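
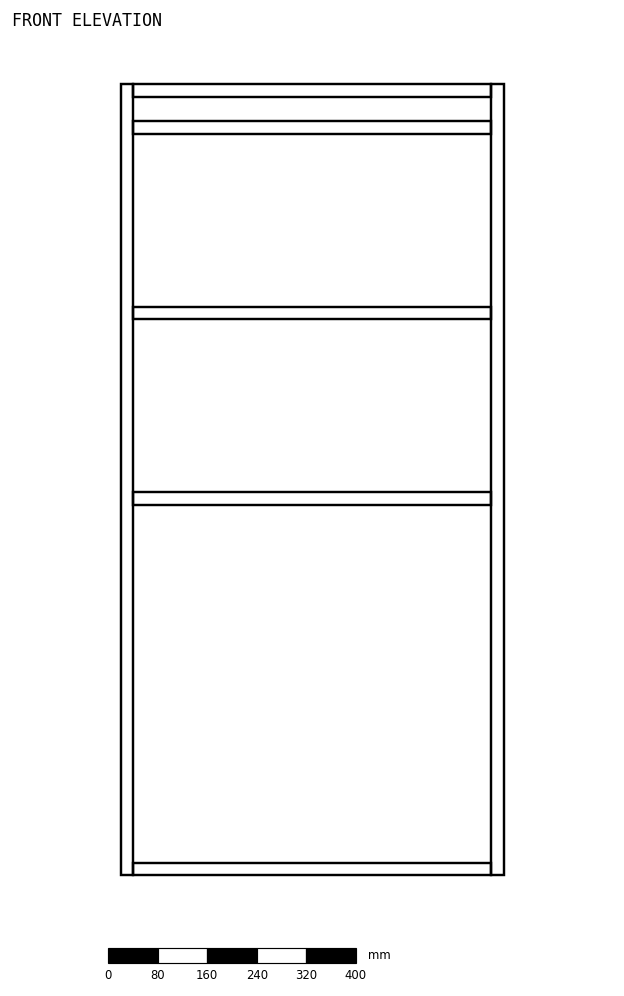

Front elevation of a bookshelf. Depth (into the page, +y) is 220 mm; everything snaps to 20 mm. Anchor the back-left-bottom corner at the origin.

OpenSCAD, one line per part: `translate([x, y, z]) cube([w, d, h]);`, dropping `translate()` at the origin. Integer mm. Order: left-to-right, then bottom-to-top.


cube([20, 220, 1280]);
translate([20, 0, 0]) cube([580, 220, 20]);
translate([20, 0, 600]) cube([580, 220, 20]);
translate([20, 0, 900]) cube([580, 220, 20]);
translate([20, 0, 1200]) cube([580, 220, 20]);
translate([20, 0, 1260]) cube([580, 220, 20]);
translate([600, 0, 0]) cube([20, 220, 1280]);


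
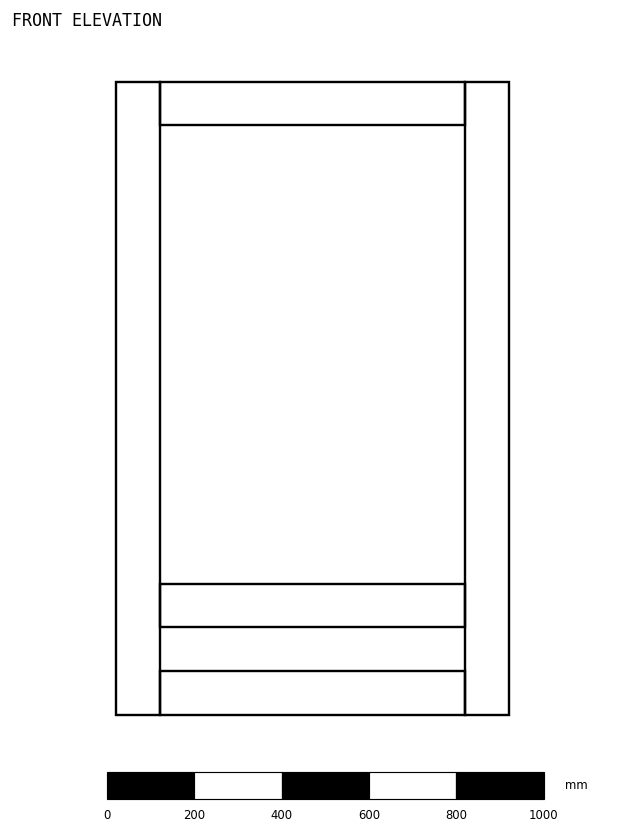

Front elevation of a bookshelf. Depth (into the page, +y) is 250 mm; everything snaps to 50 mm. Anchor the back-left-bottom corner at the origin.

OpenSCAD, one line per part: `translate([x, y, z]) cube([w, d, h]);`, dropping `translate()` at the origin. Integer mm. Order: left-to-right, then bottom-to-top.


cube([100, 250, 1450]);
translate([100, 0, 0]) cube([700, 250, 100]);
translate([100, 0, 200]) cube([700, 250, 100]);
translate([100, 0, 1350]) cube([700, 250, 100]);
translate([800, 0, 0]) cube([100, 250, 1450]);


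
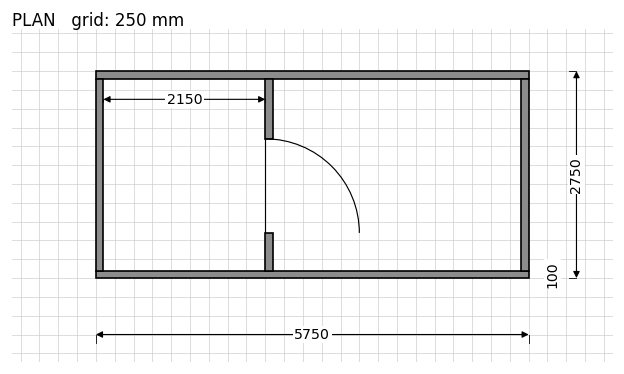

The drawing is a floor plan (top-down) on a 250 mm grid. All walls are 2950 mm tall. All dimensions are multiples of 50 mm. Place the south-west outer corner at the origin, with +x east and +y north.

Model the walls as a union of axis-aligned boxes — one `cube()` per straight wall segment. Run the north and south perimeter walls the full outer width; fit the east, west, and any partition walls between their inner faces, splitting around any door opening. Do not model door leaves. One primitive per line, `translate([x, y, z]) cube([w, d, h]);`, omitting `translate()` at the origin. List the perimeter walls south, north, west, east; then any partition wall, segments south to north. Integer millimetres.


cube([5750, 100, 2950]);
translate([0, 2650, 0]) cube([5750, 100, 2950]);
translate([0, 100, 0]) cube([100, 2550, 2950]);
translate([5650, 100, 0]) cube([100, 2550, 2950]);
translate([2250, 100, 0]) cube([100, 500, 2950]);
translate([2250, 1850, 0]) cube([100, 800, 2950]);


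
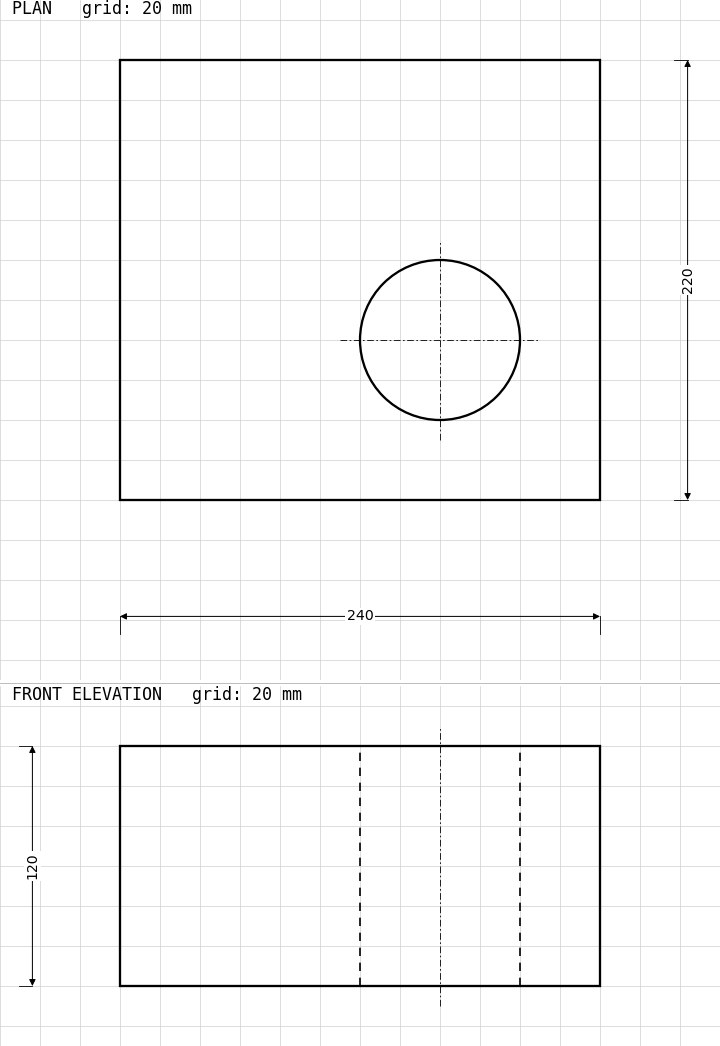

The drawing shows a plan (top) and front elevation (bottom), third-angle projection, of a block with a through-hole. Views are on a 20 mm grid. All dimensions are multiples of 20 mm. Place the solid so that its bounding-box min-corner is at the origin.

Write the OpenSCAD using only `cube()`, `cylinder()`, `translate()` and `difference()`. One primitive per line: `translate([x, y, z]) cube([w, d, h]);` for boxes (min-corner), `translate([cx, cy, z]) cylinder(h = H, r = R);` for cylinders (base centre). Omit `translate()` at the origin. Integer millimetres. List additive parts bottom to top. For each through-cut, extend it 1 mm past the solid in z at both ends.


difference() {
  cube([240, 220, 120]);
  translate([160, 80, -1]) cylinder(h = 122, r = 40);
}


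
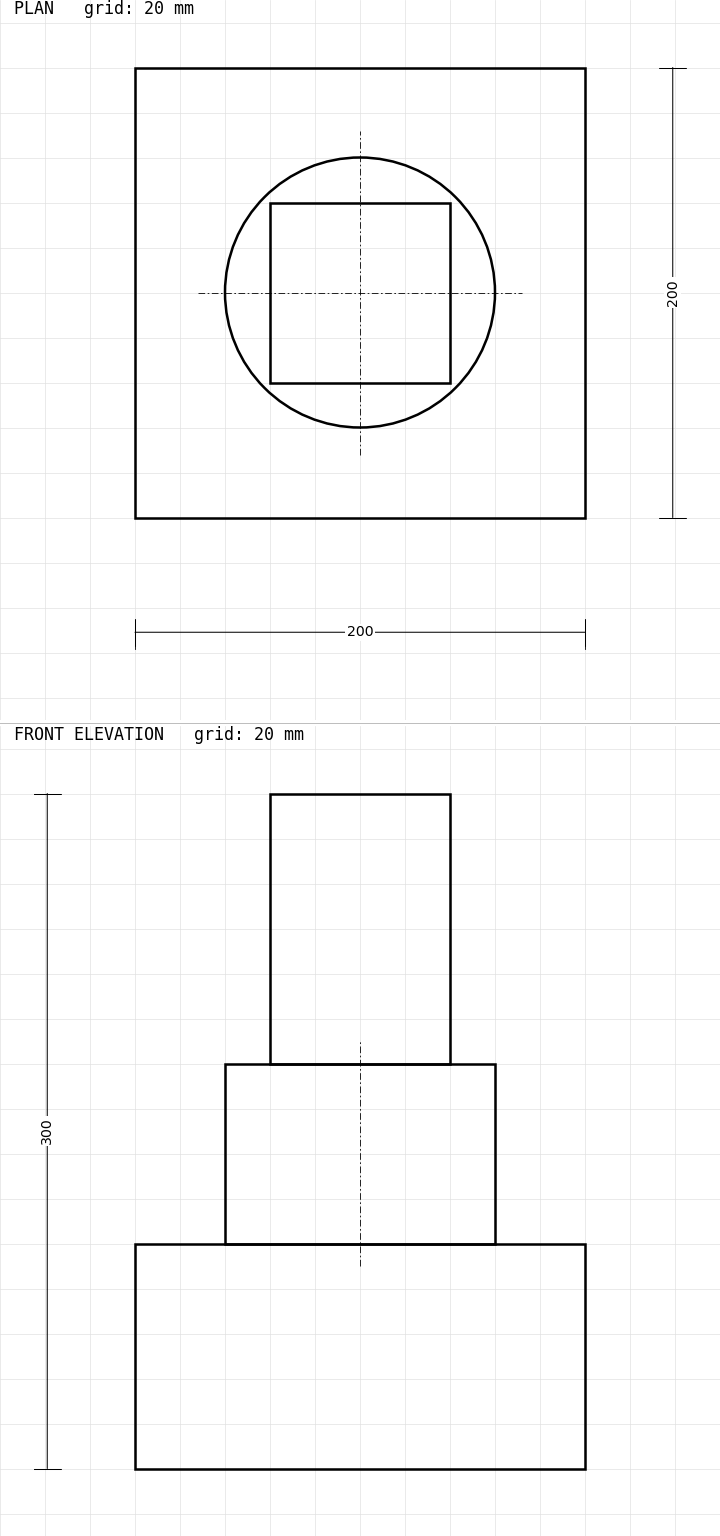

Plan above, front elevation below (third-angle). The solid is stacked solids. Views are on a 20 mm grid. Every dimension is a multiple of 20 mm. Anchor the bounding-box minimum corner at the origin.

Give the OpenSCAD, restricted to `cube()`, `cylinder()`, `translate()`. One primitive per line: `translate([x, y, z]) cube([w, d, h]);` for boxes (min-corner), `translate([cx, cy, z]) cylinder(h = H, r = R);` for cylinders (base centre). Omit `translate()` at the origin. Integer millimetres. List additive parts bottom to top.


cube([200, 200, 100]);
translate([100, 100, 100]) cylinder(h = 80, r = 60);
translate([60, 60, 180]) cube([80, 80, 120]);


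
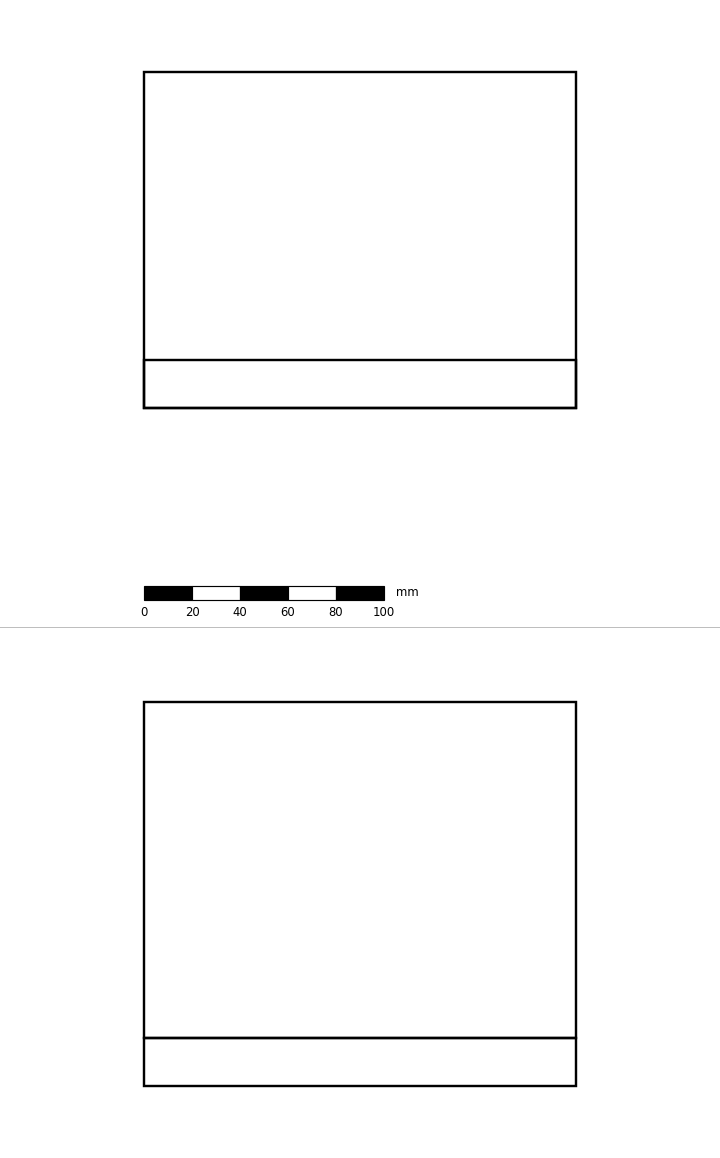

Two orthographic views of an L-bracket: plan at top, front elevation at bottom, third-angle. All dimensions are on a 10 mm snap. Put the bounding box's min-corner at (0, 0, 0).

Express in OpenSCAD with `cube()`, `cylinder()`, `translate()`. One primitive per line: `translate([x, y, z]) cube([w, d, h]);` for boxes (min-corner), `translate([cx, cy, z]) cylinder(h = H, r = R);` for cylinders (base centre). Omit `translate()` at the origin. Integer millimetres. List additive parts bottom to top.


cube([180, 140, 20]);
translate([0, 0, 20]) cube([180, 20, 140]);


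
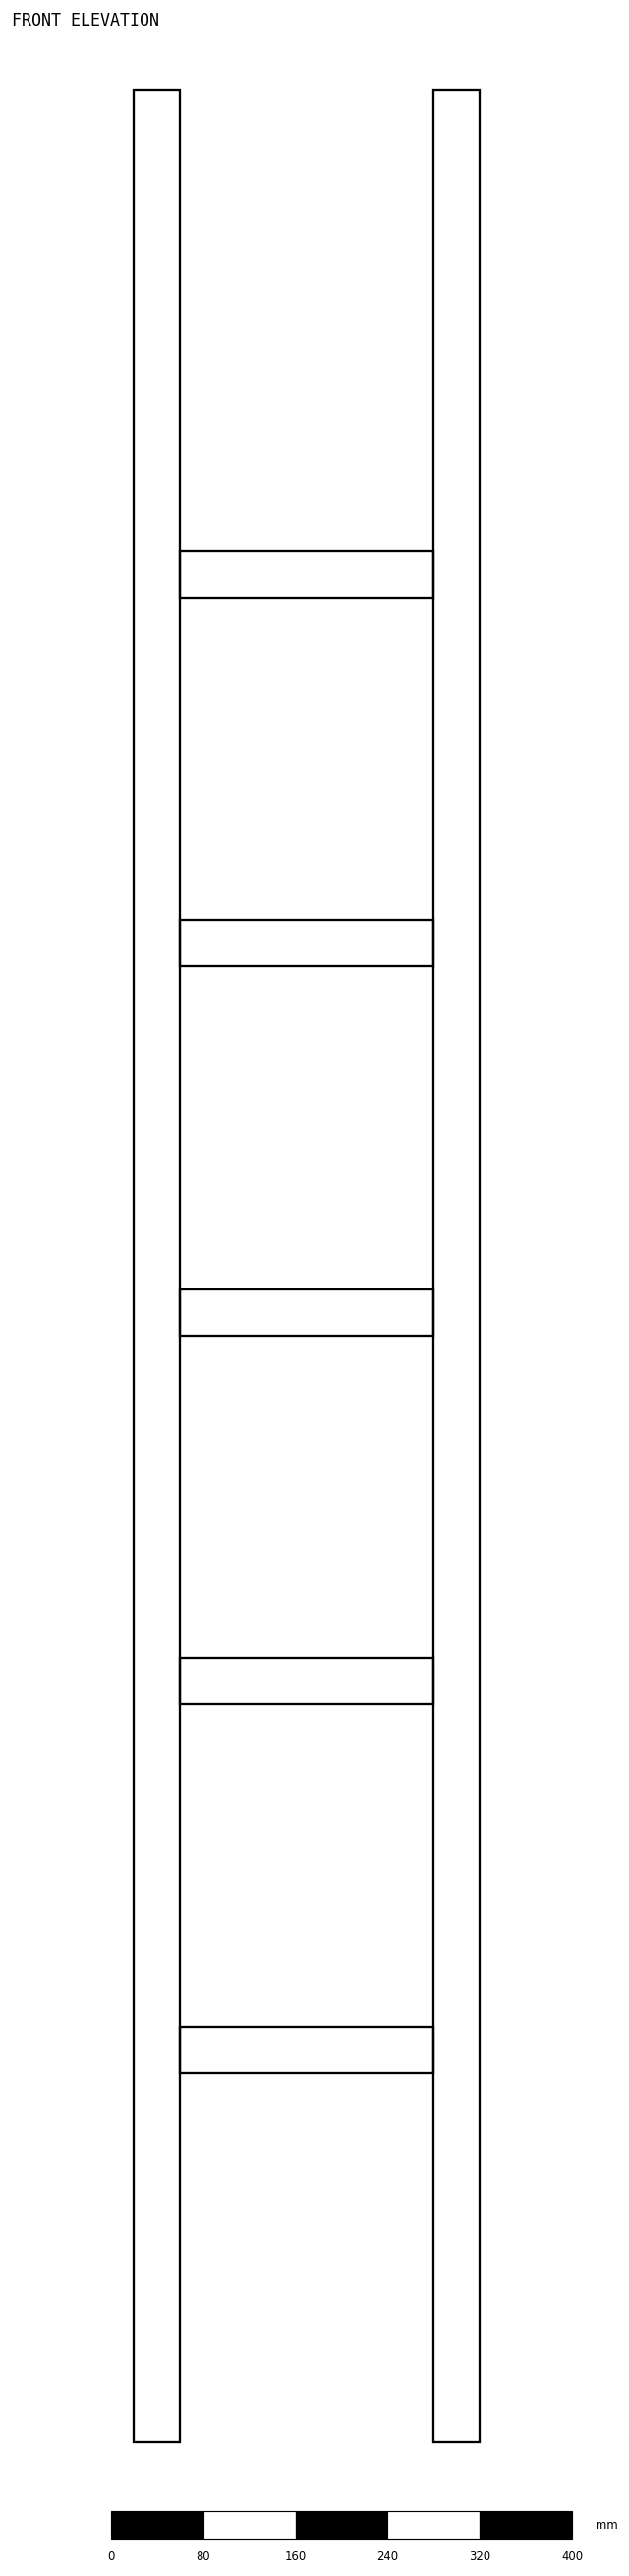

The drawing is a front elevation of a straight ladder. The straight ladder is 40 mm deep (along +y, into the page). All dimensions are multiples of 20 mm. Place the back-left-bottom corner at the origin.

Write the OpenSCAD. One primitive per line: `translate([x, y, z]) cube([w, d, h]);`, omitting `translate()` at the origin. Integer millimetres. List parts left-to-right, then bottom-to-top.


cube([40, 40, 2040]);
translate([40, 0, 320]) cube([220, 40, 40]);
translate([40, 0, 640]) cube([220, 40, 40]);
translate([40, 0, 960]) cube([220, 40, 40]);
translate([40, 0, 1280]) cube([220, 40, 40]);
translate([40, 0, 1600]) cube([220, 40, 40]);
translate([260, 0, 0]) cube([40, 40, 2040]);


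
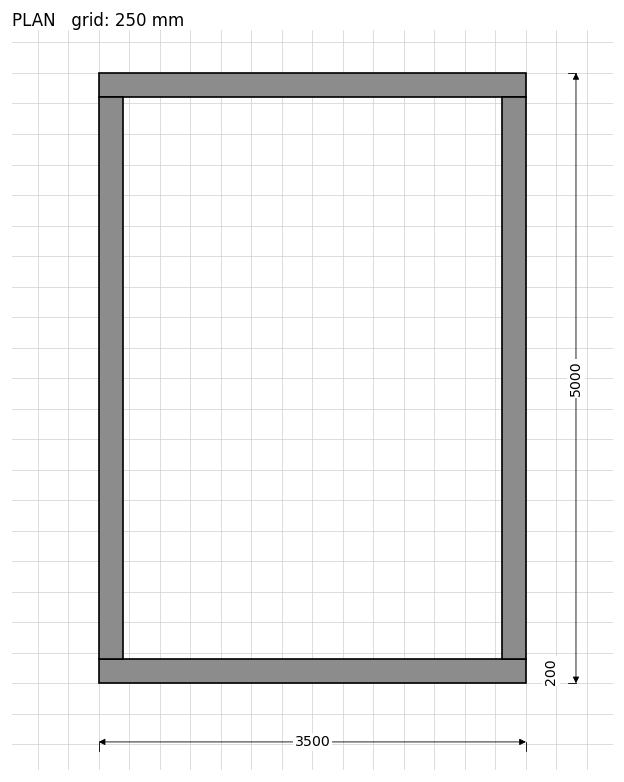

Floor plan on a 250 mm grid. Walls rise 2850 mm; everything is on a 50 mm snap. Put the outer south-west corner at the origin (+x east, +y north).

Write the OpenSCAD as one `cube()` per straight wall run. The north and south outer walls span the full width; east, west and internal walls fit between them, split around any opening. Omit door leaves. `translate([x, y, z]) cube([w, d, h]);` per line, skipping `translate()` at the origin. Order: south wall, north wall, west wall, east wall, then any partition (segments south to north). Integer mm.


cube([3500, 200, 2850]);
translate([0, 4800, 0]) cube([3500, 200, 2850]);
translate([0, 200, 0]) cube([200, 4600, 2850]);
translate([3300, 200, 0]) cube([200, 4600, 2850]);


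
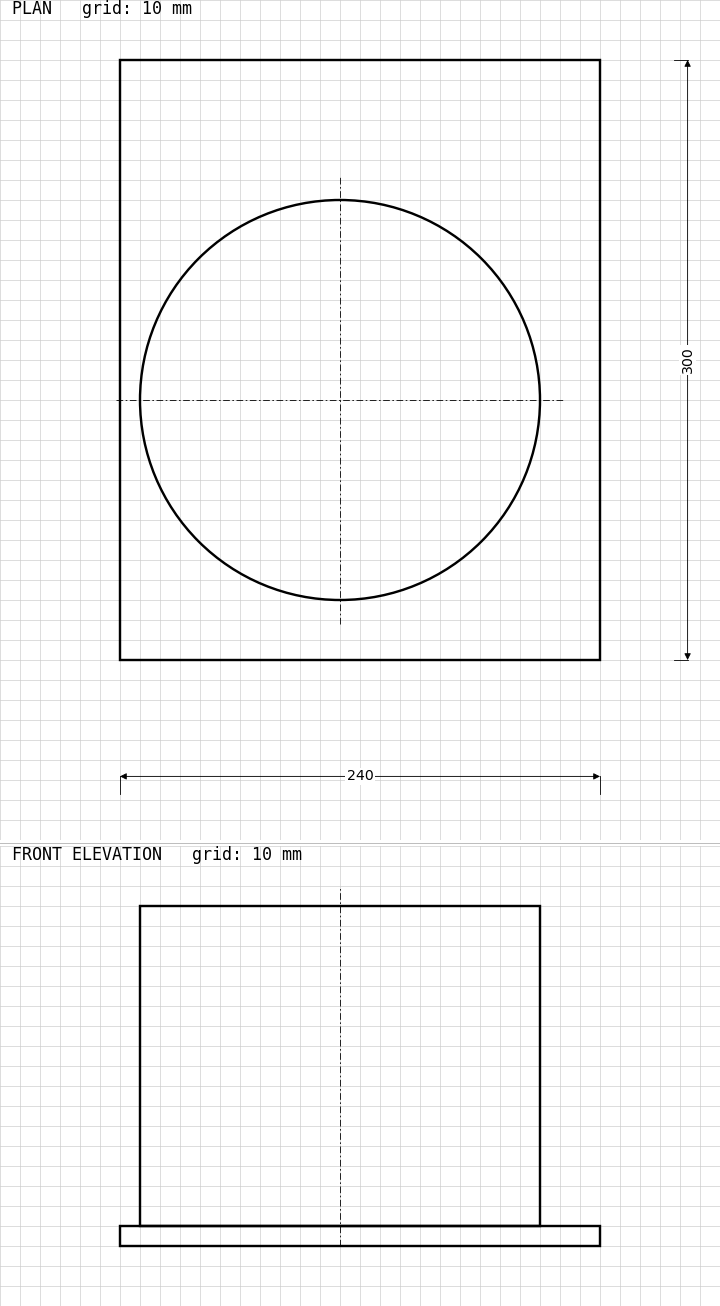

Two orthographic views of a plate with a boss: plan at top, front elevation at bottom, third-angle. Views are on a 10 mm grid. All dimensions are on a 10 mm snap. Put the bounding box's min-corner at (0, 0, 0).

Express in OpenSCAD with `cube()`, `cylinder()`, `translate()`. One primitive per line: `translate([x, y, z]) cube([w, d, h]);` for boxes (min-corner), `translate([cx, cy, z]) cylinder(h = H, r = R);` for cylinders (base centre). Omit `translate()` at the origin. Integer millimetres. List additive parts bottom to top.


cube([240, 300, 10]);
translate([110, 130, 10]) cylinder(h = 160, r = 100);


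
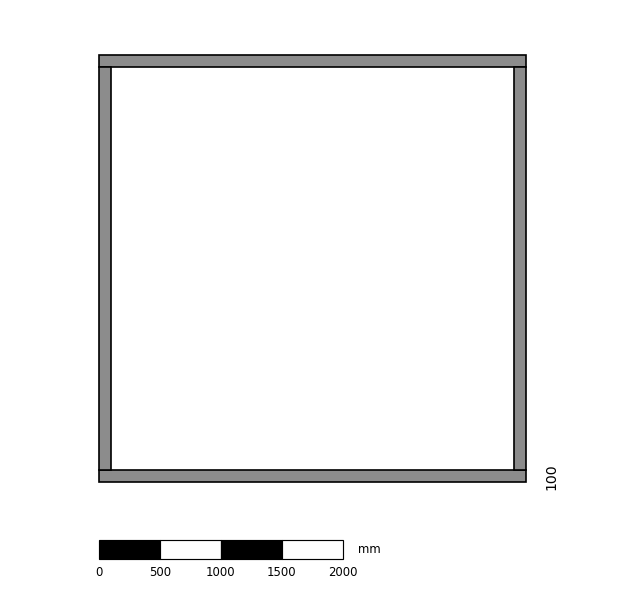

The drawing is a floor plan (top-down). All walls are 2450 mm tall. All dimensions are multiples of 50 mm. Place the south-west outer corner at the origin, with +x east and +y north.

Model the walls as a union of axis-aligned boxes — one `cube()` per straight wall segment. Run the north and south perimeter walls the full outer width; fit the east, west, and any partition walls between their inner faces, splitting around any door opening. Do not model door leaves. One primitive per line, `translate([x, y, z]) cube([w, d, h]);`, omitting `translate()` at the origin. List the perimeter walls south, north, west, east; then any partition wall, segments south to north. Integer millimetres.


cube([3500, 100, 2450]);
translate([0, 3400, 0]) cube([3500, 100, 2450]);
translate([0, 100, 0]) cube([100, 3300, 2450]);
translate([3400, 100, 0]) cube([100, 3300, 2450]);


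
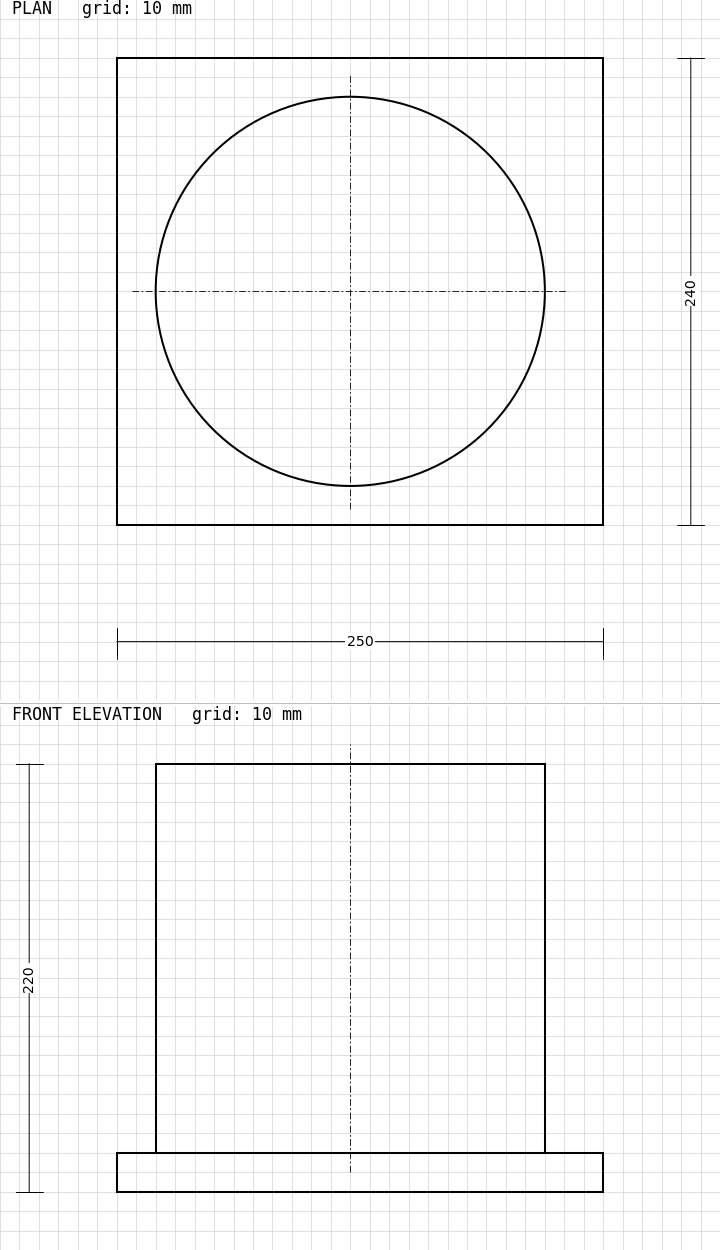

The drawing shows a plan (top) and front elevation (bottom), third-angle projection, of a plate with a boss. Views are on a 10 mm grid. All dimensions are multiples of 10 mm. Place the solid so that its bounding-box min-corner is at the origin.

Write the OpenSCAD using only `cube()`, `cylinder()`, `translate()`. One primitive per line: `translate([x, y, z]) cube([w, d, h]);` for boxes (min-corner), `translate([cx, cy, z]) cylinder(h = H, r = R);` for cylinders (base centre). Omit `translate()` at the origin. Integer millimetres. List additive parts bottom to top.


cube([250, 240, 20]);
translate([120, 120, 20]) cylinder(h = 200, r = 100);


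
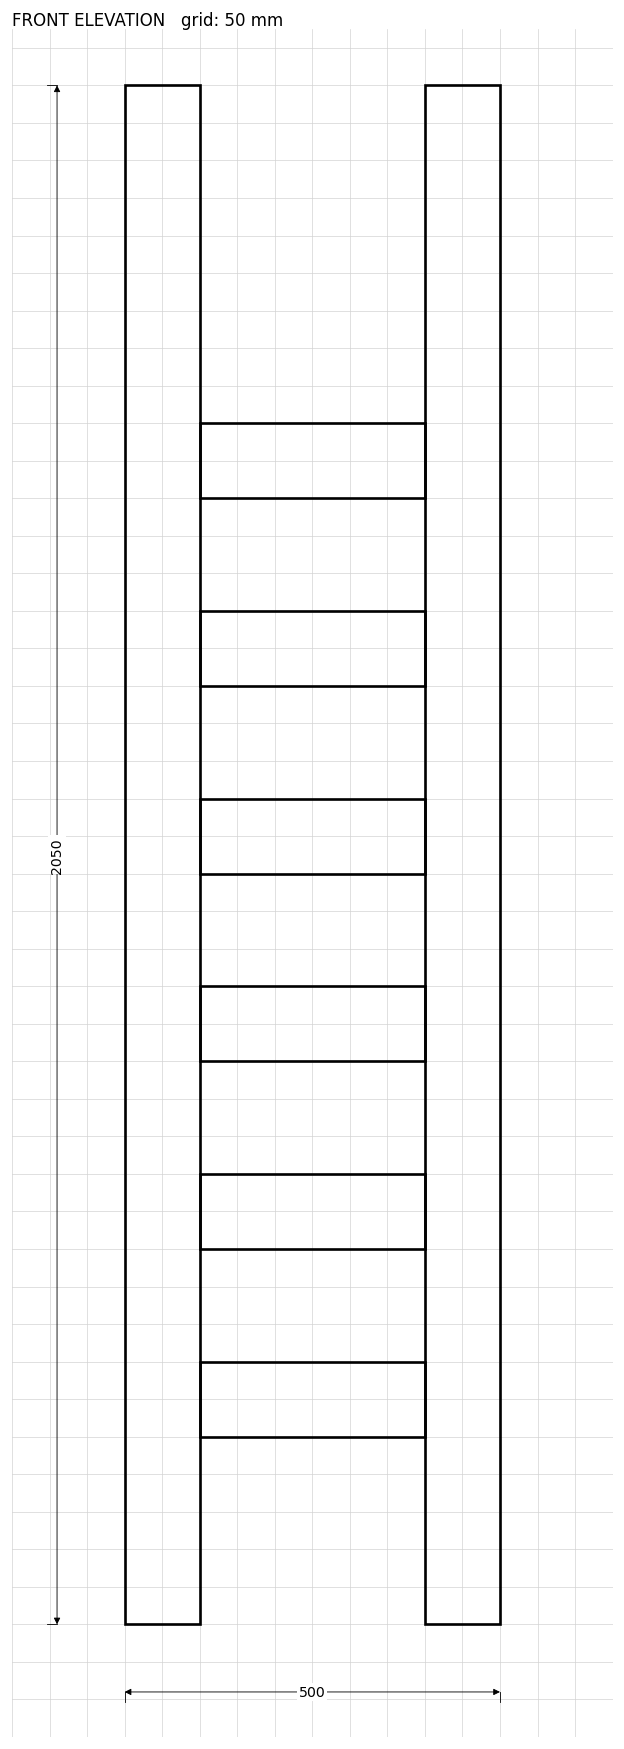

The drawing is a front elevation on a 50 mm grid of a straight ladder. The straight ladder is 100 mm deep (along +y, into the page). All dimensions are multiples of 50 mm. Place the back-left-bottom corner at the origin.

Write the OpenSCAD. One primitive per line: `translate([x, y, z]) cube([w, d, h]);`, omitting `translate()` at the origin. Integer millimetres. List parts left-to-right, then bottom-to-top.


cube([100, 100, 2050]);
translate([100, 0, 250]) cube([300, 100, 100]);
translate([100, 0, 500]) cube([300, 100, 100]);
translate([100, 0, 750]) cube([300, 100, 100]);
translate([100, 0, 1000]) cube([300, 100, 100]);
translate([100, 0, 1250]) cube([300, 100, 100]);
translate([100, 0, 1500]) cube([300, 100, 100]);
translate([400, 0, 0]) cube([100, 100, 2050]);


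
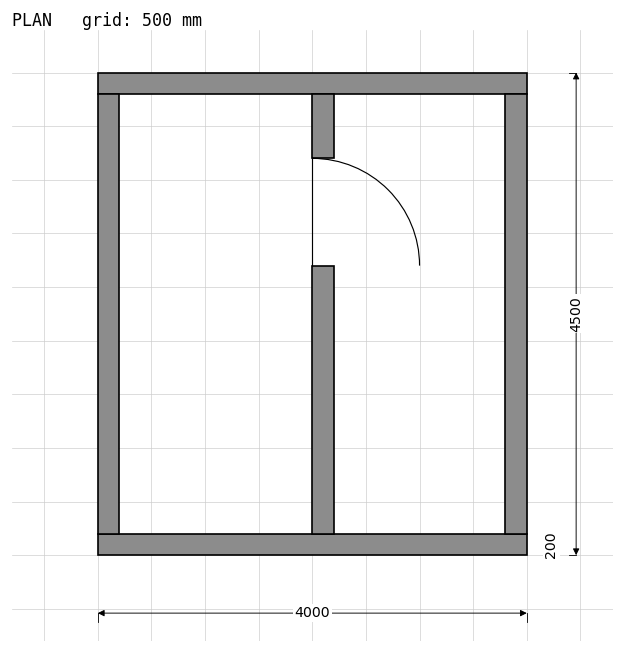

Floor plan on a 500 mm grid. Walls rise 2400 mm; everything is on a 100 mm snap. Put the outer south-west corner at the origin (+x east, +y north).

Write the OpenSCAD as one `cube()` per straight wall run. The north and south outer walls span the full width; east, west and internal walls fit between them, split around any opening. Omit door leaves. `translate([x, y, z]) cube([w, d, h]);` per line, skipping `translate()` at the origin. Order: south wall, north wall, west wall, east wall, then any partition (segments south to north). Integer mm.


cube([4000, 200, 2400]);
translate([0, 4300, 0]) cube([4000, 200, 2400]);
translate([0, 200, 0]) cube([200, 4100, 2400]);
translate([3800, 200, 0]) cube([200, 4100, 2400]);
translate([2000, 200, 0]) cube([200, 2500, 2400]);
translate([2000, 3700, 0]) cube([200, 600, 2400]);


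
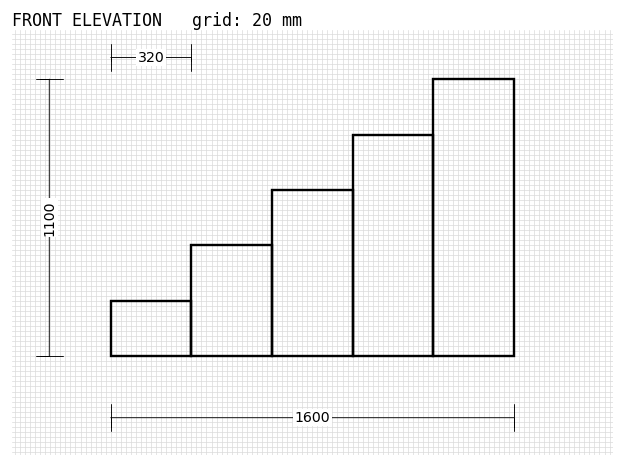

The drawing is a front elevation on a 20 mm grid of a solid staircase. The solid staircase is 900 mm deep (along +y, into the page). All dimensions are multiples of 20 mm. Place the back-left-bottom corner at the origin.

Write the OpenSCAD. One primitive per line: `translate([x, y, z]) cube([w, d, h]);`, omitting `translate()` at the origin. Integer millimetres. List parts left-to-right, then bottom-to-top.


cube([320, 900, 220]);
translate([320, 0, 0]) cube([320, 900, 440]);
translate([640, 0, 0]) cube([320, 900, 660]);
translate([960, 0, 0]) cube([320, 900, 880]);
translate([1280, 0, 0]) cube([320, 900, 1100]);


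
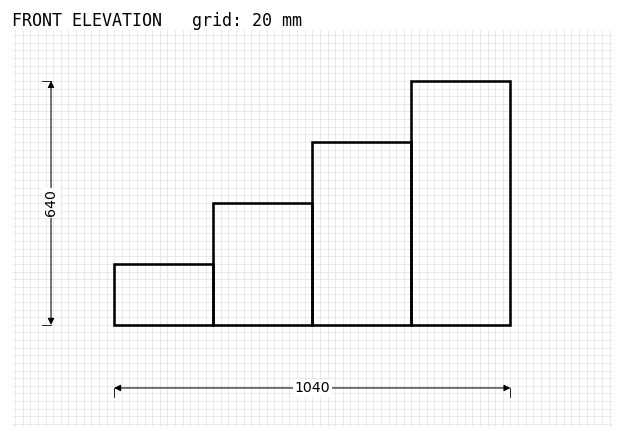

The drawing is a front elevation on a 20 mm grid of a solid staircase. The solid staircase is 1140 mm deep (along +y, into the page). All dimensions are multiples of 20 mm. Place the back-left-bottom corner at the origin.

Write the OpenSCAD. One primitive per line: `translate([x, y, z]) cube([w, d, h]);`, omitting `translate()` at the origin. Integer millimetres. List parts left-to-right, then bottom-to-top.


cube([260, 1140, 160]);
translate([260, 0, 0]) cube([260, 1140, 320]);
translate([520, 0, 0]) cube([260, 1140, 480]);
translate([780, 0, 0]) cube([260, 1140, 640]);


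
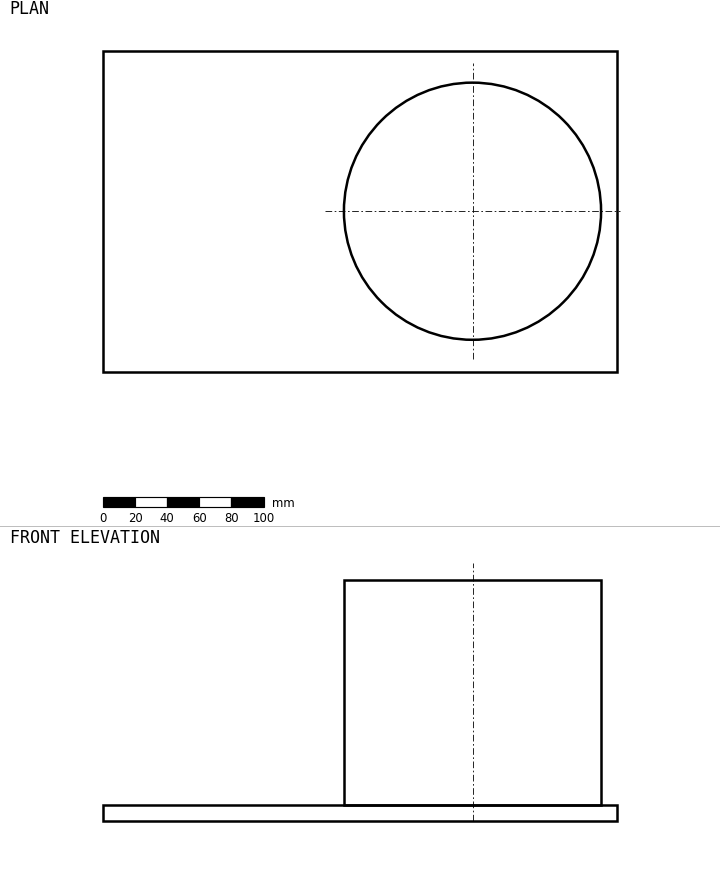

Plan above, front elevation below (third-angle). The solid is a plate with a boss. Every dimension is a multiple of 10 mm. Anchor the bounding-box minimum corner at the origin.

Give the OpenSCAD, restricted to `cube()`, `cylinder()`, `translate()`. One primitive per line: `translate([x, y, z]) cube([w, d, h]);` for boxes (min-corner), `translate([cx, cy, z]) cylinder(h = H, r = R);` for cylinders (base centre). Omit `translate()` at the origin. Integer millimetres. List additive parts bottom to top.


cube([320, 200, 10]);
translate([230, 100, 10]) cylinder(h = 140, r = 80);


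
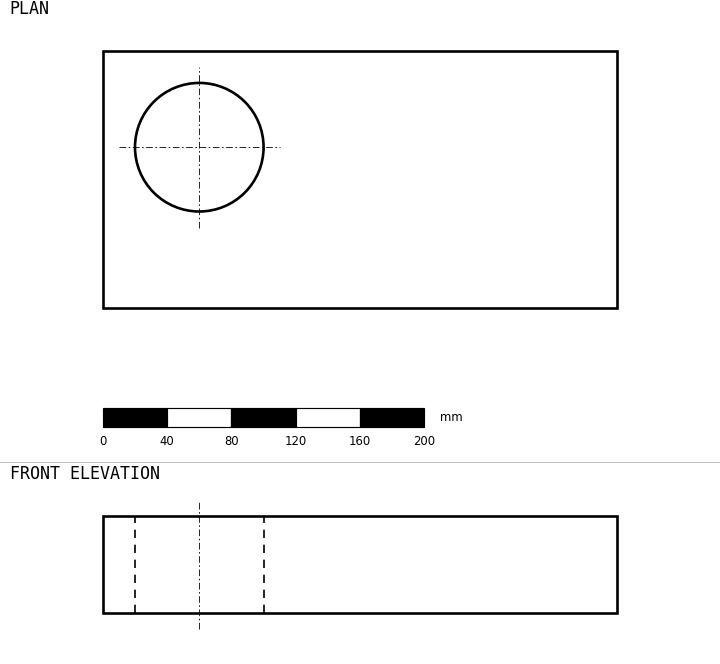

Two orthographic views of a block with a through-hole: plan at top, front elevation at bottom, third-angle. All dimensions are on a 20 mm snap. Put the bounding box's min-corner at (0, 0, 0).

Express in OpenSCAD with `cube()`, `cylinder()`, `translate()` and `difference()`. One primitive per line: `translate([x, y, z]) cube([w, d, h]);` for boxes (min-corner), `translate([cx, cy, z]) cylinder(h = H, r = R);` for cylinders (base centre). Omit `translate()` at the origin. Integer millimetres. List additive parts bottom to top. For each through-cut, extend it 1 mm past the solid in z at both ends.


difference() {
  cube([320, 160, 60]);
  translate([60, 100, -1]) cylinder(h = 62, r = 40);
}


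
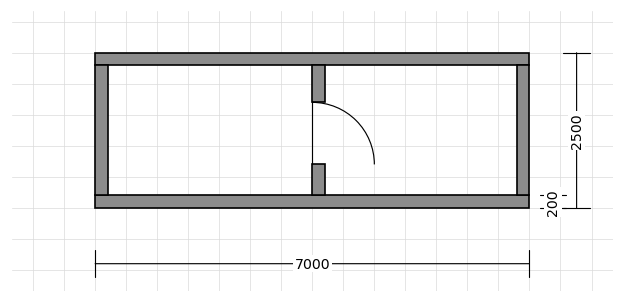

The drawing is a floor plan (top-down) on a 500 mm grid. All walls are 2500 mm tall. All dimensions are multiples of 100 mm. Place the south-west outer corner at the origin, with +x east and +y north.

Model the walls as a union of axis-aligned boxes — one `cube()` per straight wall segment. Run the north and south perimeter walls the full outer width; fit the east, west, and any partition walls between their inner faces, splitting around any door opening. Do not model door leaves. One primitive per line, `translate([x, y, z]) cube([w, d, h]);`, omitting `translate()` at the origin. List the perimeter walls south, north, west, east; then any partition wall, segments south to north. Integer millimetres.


cube([7000, 200, 2500]);
translate([0, 2300, 0]) cube([7000, 200, 2500]);
translate([0, 200, 0]) cube([200, 2100, 2500]);
translate([6800, 200, 0]) cube([200, 2100, 2500]);
translate([3500, 200, 0]) cube([200, 500, 2500]);
translate([3500, 1700, 0]) cube([200, 600, 2500]);


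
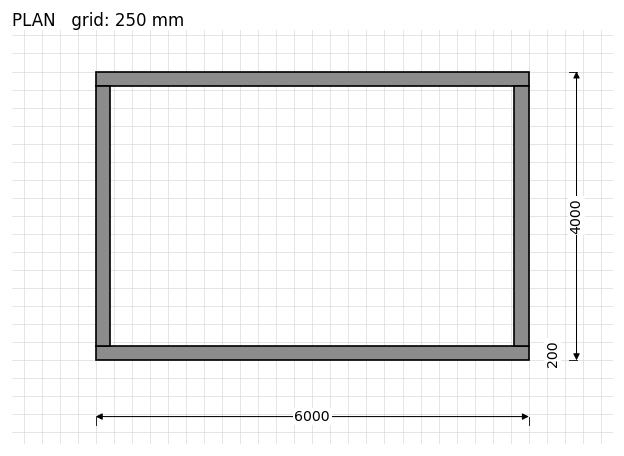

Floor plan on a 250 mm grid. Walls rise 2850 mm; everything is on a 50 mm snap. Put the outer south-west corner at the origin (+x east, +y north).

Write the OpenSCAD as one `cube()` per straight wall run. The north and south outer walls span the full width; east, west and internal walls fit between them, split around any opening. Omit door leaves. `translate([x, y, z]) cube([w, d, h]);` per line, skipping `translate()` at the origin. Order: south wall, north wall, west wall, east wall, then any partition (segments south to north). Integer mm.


cube([6000, 200, 2850]);
translate([0, 3800, 0]) cube([6000, 200, 2850]);
translate([0, 200, 0]) cube([200, 3600, 2850]);
translate([5800, 200, 0]) cube([200, 3600, 2850]);


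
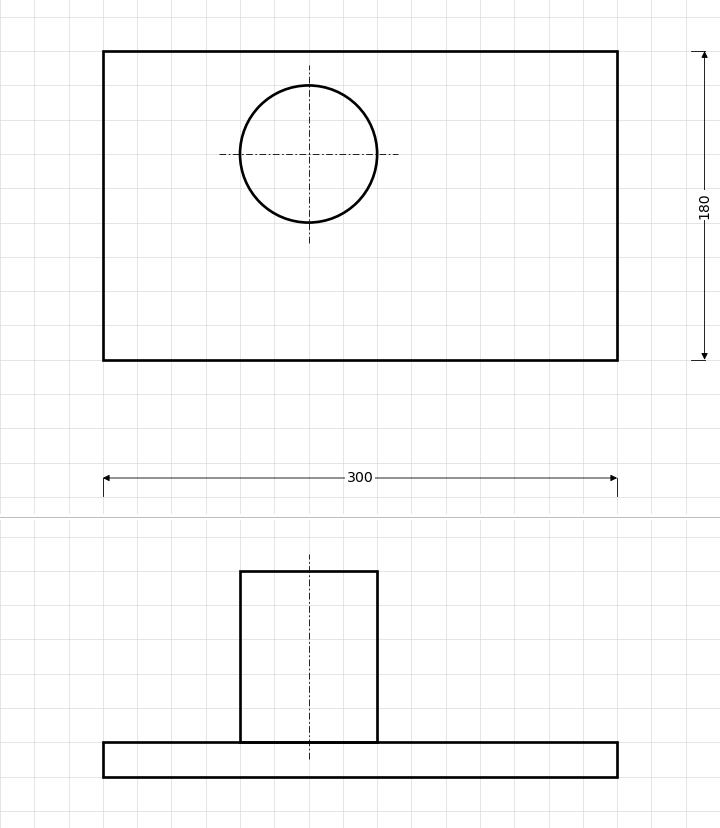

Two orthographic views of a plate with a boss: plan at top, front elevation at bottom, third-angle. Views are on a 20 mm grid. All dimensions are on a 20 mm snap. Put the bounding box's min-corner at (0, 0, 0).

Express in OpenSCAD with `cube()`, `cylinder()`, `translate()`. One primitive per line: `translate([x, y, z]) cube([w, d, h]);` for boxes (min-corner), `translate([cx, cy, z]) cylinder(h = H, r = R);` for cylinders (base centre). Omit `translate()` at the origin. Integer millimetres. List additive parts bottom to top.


cube([300, 180, 20]);
translate([120, 120, 20]) cylinder(h = 100, r = 40);


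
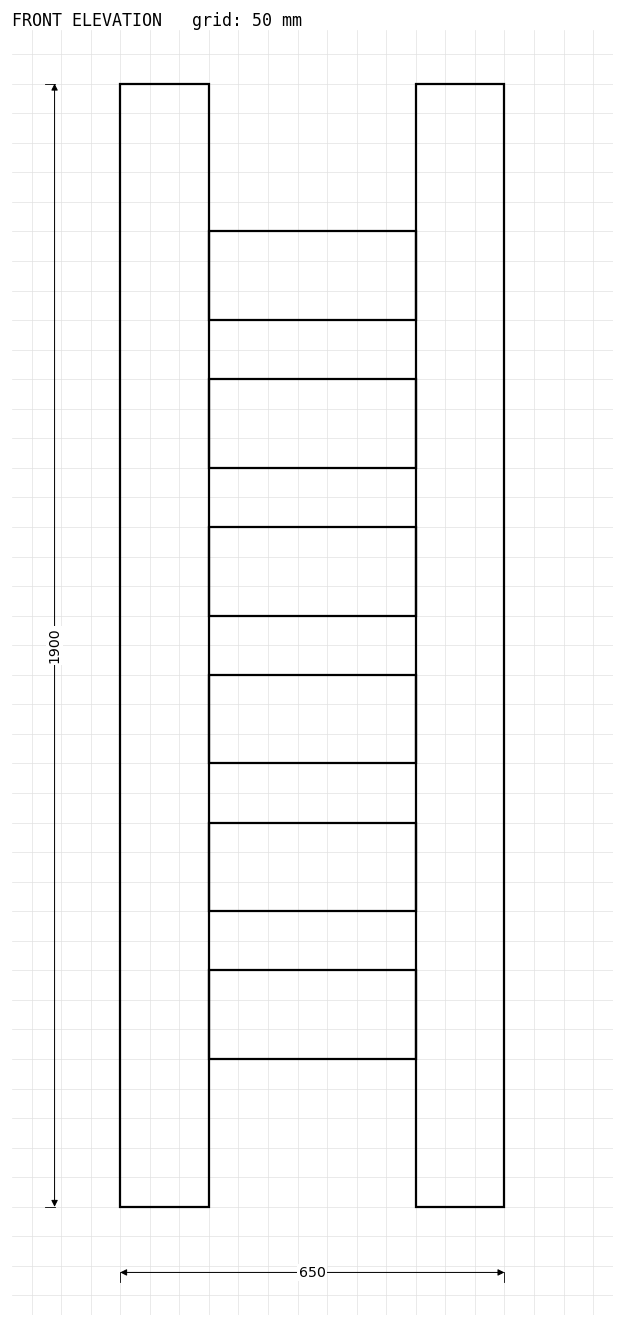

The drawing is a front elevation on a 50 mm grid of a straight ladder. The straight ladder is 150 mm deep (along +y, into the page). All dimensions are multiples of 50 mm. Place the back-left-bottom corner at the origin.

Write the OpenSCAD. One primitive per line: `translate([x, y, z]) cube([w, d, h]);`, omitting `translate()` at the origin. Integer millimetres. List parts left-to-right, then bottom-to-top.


cube([150, 150, 1900]);
translate([150, 0, 250]) cube([350, 150, 150]);
translate([150, 0, 500]) cube([350, 150, 150]);
translate([150, 0, 750]) cube([350, 150, 150]);
translate([150, 0, 1000]) cube([350, 150, 150]);
translate([150, 0, 1250]) cube([350, 150, 150]);
translate([150, 0, 1500]) cube([350, 150, 150]);
translate([500, 0, 0]) cube([150, 150, 1900]);


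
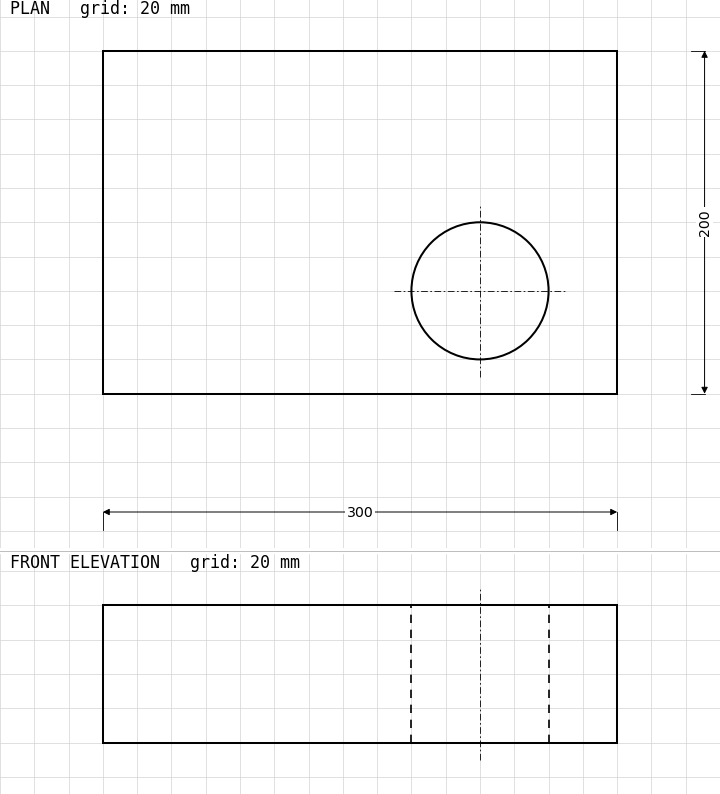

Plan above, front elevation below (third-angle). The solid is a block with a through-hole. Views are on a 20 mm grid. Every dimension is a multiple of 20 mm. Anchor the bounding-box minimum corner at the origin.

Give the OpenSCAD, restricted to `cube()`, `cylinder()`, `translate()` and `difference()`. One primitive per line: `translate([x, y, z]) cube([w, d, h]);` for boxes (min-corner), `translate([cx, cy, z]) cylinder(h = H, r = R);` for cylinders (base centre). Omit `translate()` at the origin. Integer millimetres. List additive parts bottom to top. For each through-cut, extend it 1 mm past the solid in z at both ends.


difference() {
  cube([300, 200, 80]);
  translate([220, 60, -1]) cylinder(h = 82, r = 40);
}


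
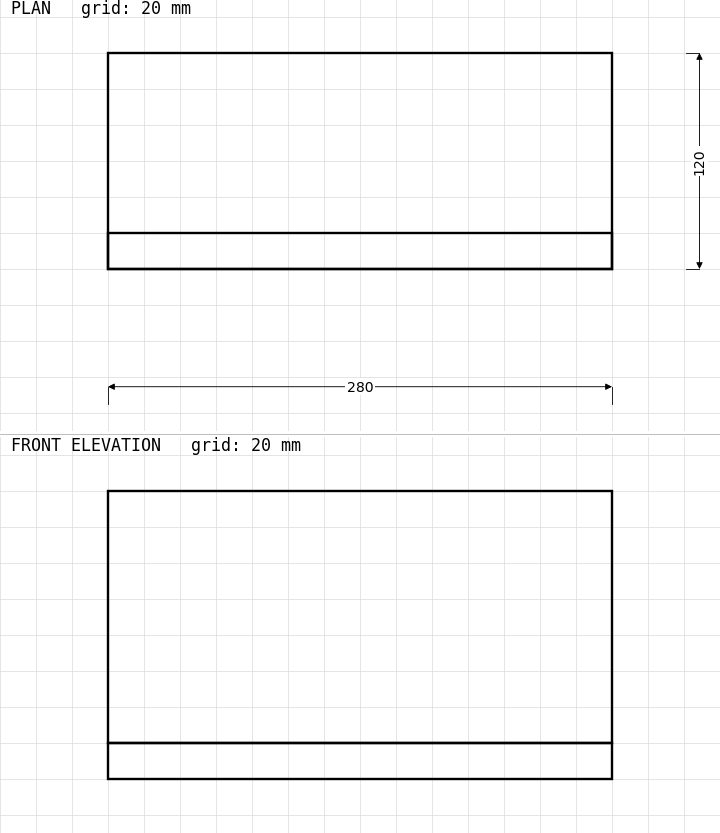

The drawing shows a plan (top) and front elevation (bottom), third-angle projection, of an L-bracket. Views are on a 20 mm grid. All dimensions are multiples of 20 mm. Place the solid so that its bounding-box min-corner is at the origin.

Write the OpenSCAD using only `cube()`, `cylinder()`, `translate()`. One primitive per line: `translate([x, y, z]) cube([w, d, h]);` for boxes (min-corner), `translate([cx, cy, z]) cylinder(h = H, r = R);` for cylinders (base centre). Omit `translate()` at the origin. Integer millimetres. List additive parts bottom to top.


cube([280, 120, 20]);
translate([0, 0, 20]) cube([280, 20, 140]);


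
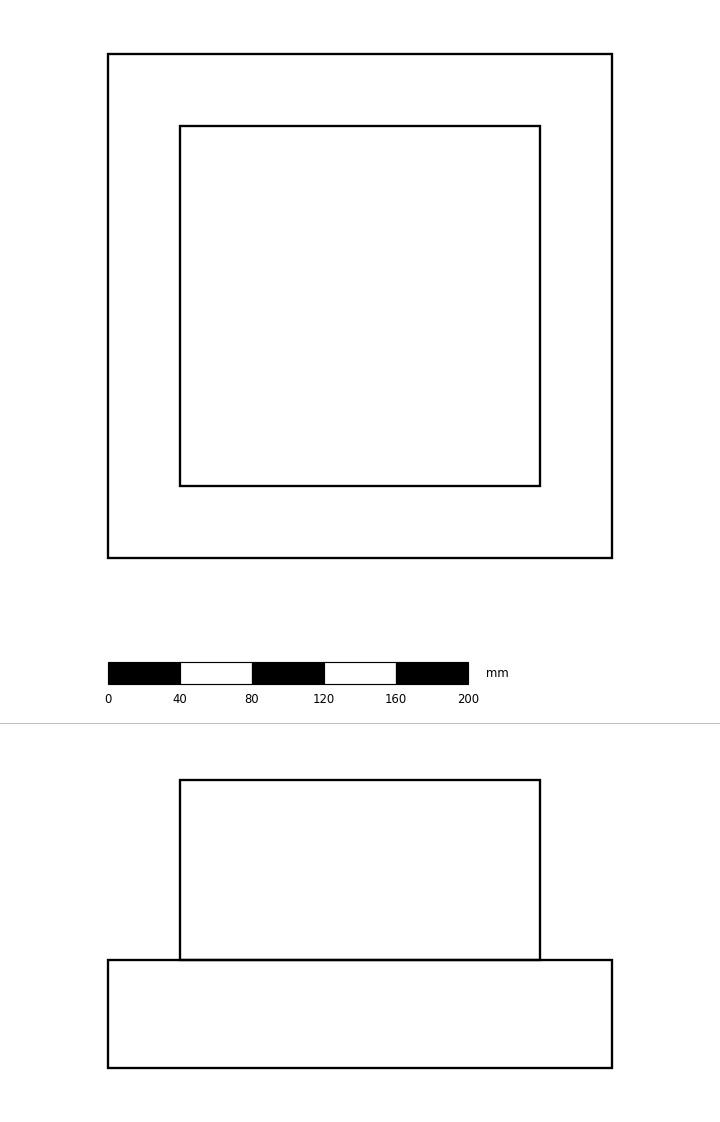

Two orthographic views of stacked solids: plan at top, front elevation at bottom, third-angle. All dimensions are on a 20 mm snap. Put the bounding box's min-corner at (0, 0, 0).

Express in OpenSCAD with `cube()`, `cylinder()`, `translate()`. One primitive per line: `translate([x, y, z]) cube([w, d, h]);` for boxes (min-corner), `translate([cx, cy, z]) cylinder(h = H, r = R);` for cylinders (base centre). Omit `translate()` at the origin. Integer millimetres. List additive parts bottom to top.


cube([280, 280, 60]);
translate([40, 40, 60]) cube([200, 200, 100]);


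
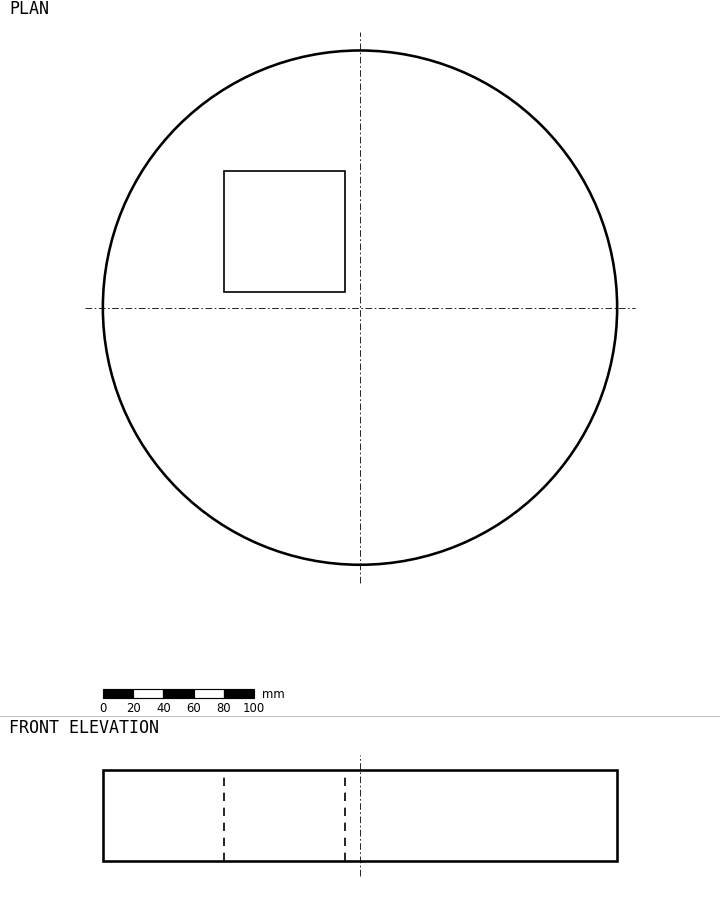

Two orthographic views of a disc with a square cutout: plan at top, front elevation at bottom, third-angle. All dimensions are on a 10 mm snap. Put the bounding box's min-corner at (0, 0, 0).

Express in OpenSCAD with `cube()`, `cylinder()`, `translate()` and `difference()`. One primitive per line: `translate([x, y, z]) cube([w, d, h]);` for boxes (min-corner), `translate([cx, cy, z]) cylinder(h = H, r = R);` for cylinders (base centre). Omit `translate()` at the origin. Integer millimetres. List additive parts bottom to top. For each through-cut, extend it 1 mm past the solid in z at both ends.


difference() {
  translate([170, 170, 0]) cylinder(h = 60, r = 170);
  translate([80, 180, -1]) cube([80, 80, 62]);
}


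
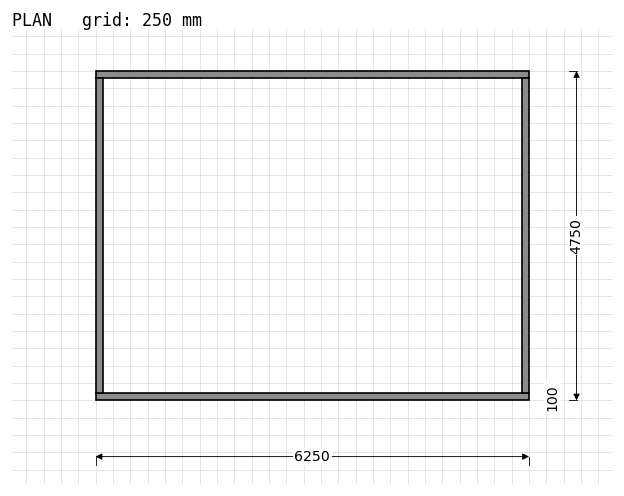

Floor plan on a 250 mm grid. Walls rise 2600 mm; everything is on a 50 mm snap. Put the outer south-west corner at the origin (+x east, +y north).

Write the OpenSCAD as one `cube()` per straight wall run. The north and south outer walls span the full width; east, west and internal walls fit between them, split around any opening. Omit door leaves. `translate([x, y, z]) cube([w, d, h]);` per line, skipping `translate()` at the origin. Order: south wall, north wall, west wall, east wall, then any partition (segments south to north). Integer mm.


cube([6250, 100, 2600]);
translate([0, 4650, 0]) cube([6250, 100, 2600]);
translate([0, 100, 0]) cube([100, 4550, 2600]);
translate([6150, 100, 0]) cube([100, 4550, 2600]);


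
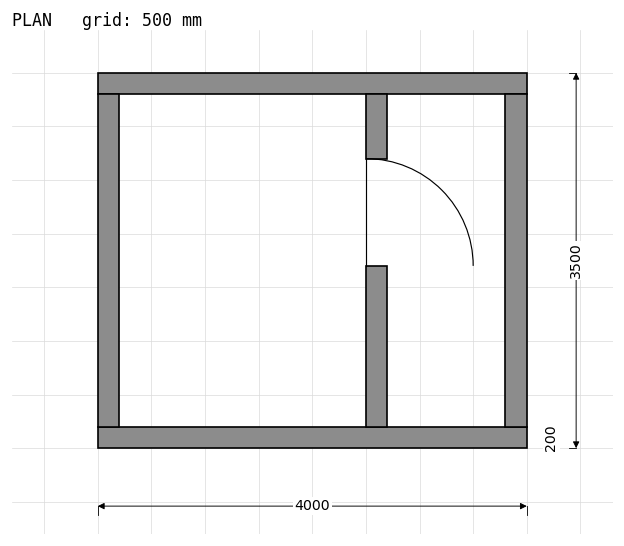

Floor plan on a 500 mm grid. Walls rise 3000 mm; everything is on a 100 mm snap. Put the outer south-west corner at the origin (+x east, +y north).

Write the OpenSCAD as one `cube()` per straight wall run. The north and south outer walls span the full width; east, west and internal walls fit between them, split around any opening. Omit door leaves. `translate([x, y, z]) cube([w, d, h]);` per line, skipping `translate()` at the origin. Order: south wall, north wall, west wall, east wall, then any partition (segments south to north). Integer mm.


cube([4000, 200, 3000]);
translate([0, 3300, 0]) cube([4000, 200, 3000]);
translate([0, 200, 0]) cube([200, 3100, 3000]);
translate([3800, 200, 0]) cube([200, 3100, 3000]);
translate([2500, 200, 0]) cube([200, 1500, 3000]);
translate([2500, 2700, 0]) cube([200, 600, 3000]);


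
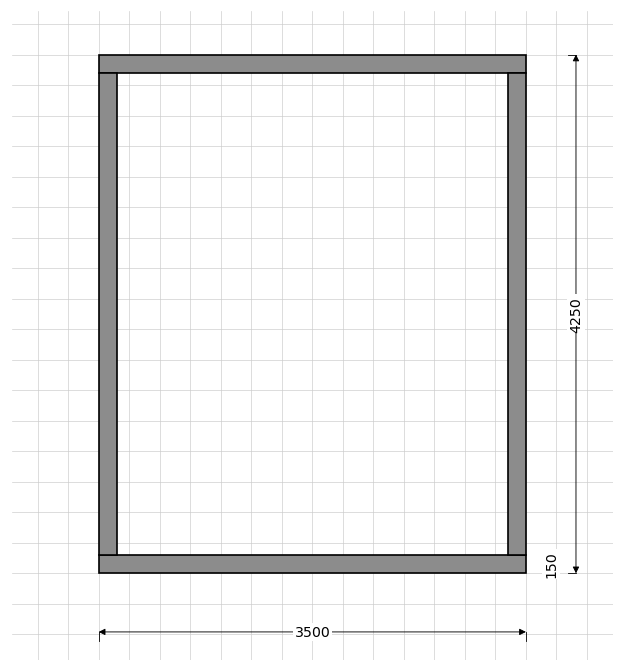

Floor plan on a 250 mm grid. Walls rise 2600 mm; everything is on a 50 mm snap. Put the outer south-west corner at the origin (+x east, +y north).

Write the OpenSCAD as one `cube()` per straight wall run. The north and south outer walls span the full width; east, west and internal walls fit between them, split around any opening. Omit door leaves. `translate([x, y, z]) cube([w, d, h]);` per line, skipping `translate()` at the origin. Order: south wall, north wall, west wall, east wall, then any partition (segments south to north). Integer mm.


cube([3500, 150, 2600]);
translate([0, 4100, 0]) cube([3500, 150, 2600]);
translate([0, 150, 0]) cube([150, 3950, 2600]);
translate([3350, 150, 0]) cube([150, 3950, 2600]);


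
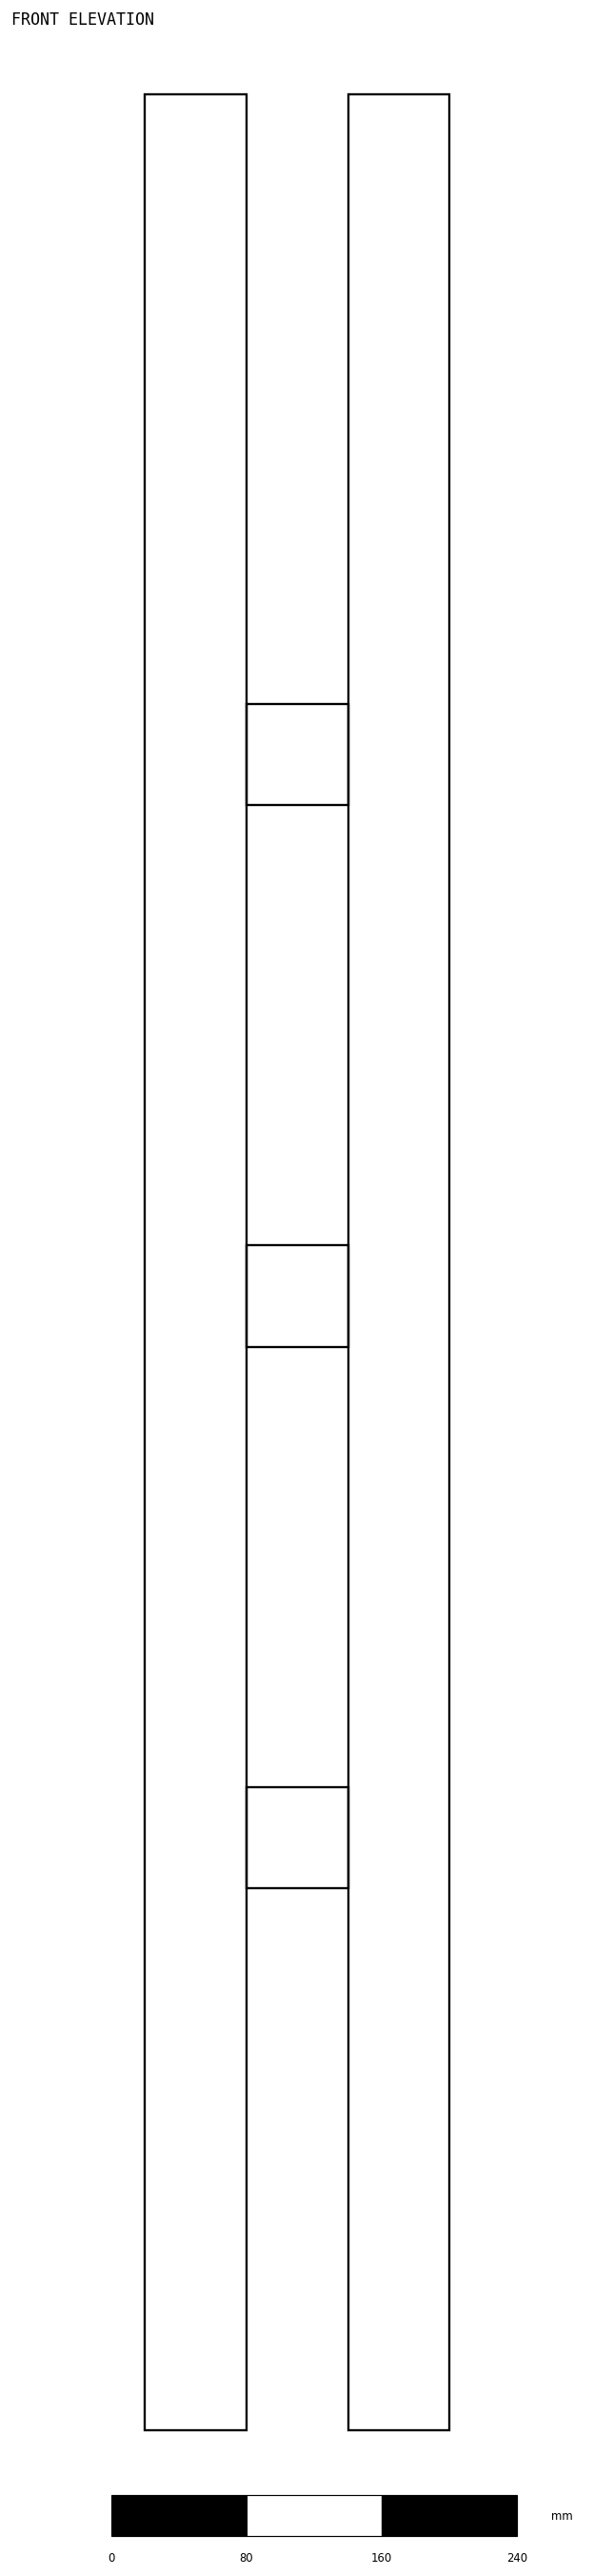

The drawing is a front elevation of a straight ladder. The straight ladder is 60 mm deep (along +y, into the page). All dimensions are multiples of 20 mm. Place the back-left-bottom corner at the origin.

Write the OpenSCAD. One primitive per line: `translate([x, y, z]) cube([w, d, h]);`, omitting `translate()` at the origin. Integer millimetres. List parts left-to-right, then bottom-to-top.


cube([60, 60, 1380]);
translate([60, 0, 320]) cube([60, 60, 60]);
translate([60, 0, 640]) cube([60, 60, 60]);
translate([60, 0, 960]) cube([60, 60, 60]);
translate([120, 0, 0]) cube([60, 60, 1380]);


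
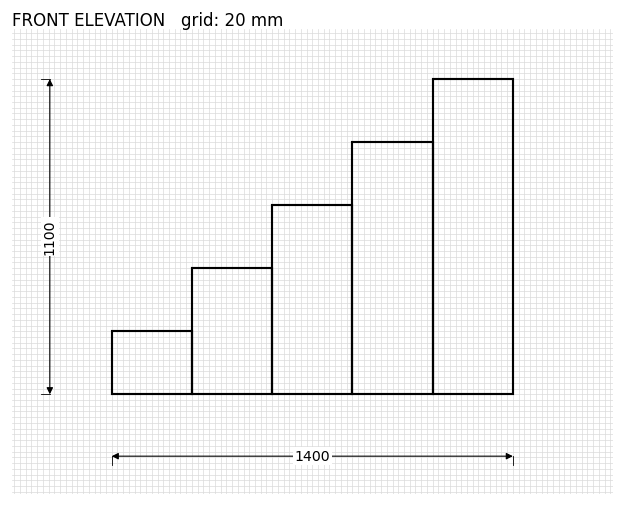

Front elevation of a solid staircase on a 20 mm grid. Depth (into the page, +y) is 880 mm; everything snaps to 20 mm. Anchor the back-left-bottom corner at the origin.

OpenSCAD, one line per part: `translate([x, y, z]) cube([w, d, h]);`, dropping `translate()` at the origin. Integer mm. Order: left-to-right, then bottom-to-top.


cube([280, 880, 220]);
translate([280, 0, 0]) cube([280, 880, 440]);
translate([560, 0, 0]) cube([280, 880, 660]);
translate([840, 0, 0]) cube([280, 880, 880]);
translate([1120, 0, 0]) cube([280, 880, 1100]);


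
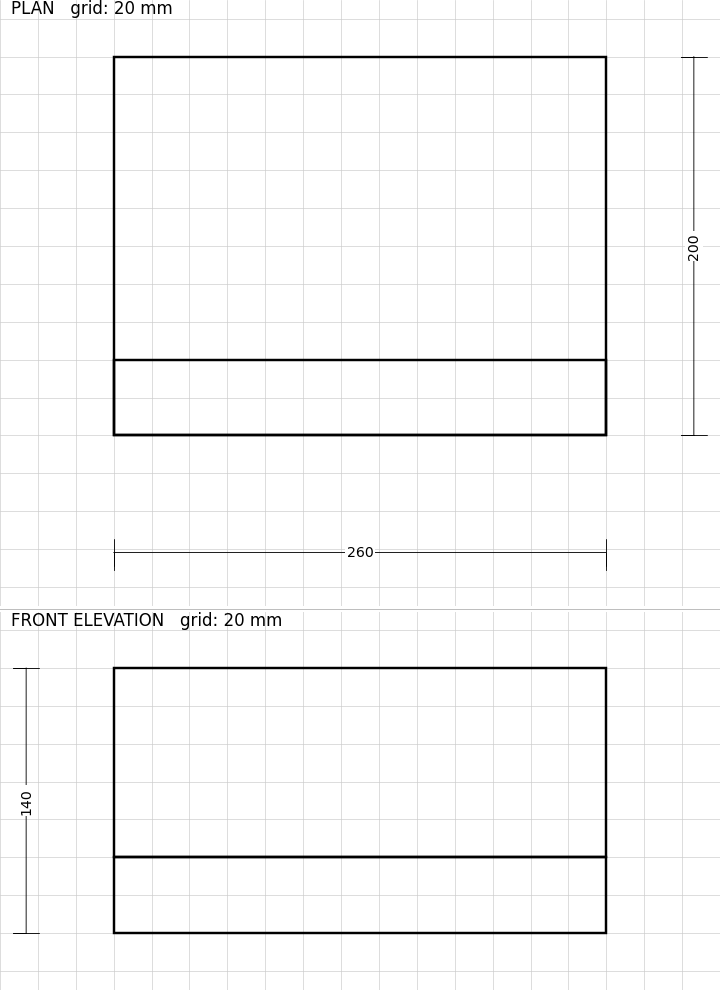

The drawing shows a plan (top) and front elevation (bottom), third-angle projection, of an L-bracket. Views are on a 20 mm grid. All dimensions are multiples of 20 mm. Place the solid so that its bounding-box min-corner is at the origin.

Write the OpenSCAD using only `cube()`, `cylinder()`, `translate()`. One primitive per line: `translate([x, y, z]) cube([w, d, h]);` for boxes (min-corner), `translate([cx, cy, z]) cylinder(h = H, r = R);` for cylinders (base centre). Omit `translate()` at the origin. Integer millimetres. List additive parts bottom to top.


cube([260, 200, 40]);
translate([0, 0, 40]) cube([260, 40, 100]);


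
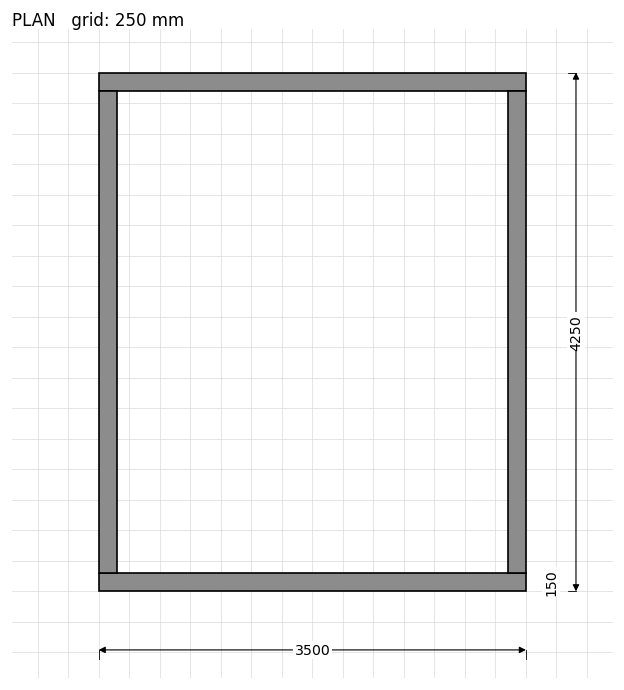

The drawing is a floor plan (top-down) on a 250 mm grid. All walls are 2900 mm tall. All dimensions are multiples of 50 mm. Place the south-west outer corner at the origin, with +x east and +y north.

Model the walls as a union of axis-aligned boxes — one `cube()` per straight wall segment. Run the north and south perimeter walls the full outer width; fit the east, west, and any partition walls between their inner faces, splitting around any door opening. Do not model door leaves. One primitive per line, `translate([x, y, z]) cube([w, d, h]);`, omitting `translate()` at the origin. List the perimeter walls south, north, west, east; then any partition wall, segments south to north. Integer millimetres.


cube([3500, 150, 2900]);
translate([0, 4100, 0]) cube([3500, 150, 2900]);
translate([0, 150, 0]) cube([150, 3950, 2900]);
translate([3350, 150, 0]) cube([150, 3950, 2900]);


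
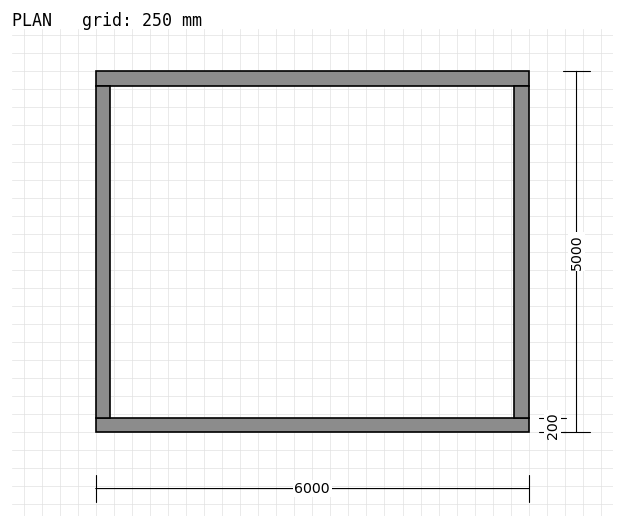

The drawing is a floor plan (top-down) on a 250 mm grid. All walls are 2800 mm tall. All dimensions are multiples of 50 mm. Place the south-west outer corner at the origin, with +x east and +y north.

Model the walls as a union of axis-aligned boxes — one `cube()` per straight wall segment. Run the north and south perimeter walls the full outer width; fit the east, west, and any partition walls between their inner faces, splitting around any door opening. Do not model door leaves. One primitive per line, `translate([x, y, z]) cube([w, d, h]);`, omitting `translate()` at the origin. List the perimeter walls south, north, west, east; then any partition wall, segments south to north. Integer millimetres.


cube([6000, 200, 2800]);
translate([0, 4800, 0]) cube([6000, 200, 2800]);
translate([0, 200, 0]) cube([200, 4600, 2800]);
translate([5800, 200, 0]) cube([200, 4600, 2800]);


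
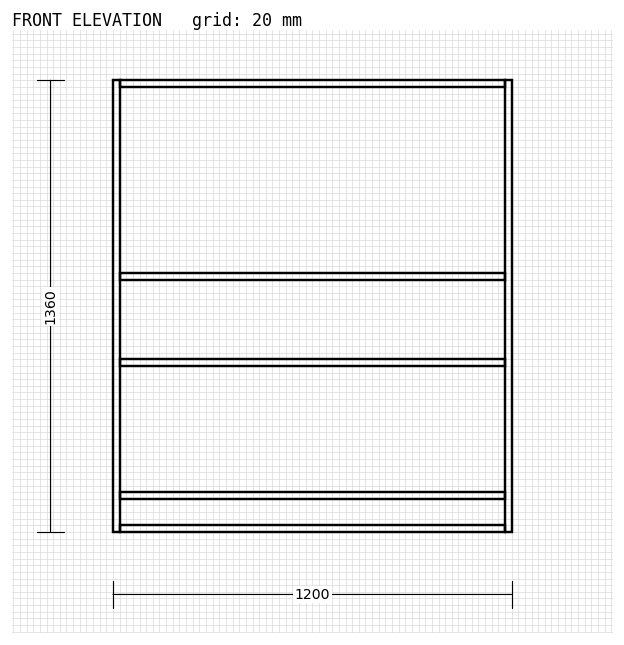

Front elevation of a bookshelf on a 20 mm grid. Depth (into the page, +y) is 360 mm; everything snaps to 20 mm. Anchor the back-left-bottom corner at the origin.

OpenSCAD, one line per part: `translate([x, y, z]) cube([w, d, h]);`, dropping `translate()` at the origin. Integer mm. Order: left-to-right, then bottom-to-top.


cube([20, 360, 1360]);
translate([20, 0, 0]) cube([1160, 360, 20]);
translate([20, 0, 100]) cube([1160, 360, 20]);
translate([20, 0, 500]) cube([1160, 360, 20]);
translate([20, 0, 760]) cube([1160, 360, 20]);
translate([20, 0, 1340]) cube([1160, 360, 20]);
translate([1180, 0, 0]) cube([20, 360, 1360]);


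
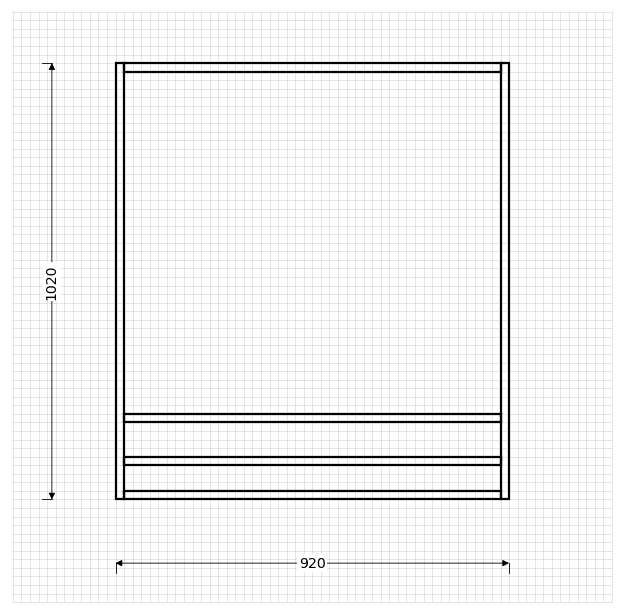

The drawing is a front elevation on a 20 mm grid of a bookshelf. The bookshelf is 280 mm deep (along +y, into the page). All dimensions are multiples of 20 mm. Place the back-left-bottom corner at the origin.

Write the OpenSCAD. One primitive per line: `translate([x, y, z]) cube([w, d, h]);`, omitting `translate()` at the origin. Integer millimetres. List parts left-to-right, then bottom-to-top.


cube([20, 280, 1020]);
translate([20, 0, 0]) cube([880, 280, 20]);
translate([20, 0, 80]) cube([880, 280, 20]);
translate([20, 0, 180]) cube([880, 280, 20]);
translate([20, 0, 1000]) cube([880, 280, 20]);
translate([900, 0, 0]) cube([20, 280, 1020]);


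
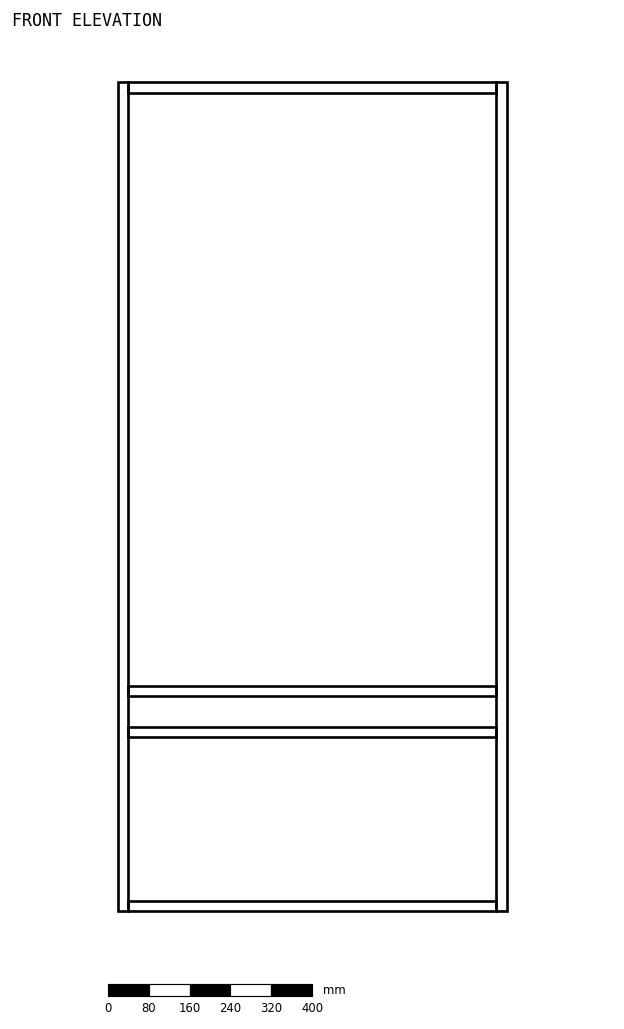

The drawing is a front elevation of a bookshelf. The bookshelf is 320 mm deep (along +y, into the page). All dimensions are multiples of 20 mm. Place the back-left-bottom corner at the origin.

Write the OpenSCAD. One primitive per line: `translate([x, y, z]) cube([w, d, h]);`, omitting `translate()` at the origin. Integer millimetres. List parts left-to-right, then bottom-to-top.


cube([20, 320, 1620]);
translate([20, 0, 0]) cube([720, 320, 20]);
translate([20, 0, 340]) cube([720, 320, 20]);
translate([20, 0, 420]) cube([720, 320, 20]);
translate([20, 0, 1600]) cube([720, 320, 20]);
translate([740, 0, 0]) cube([20, 320, 1620]);
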